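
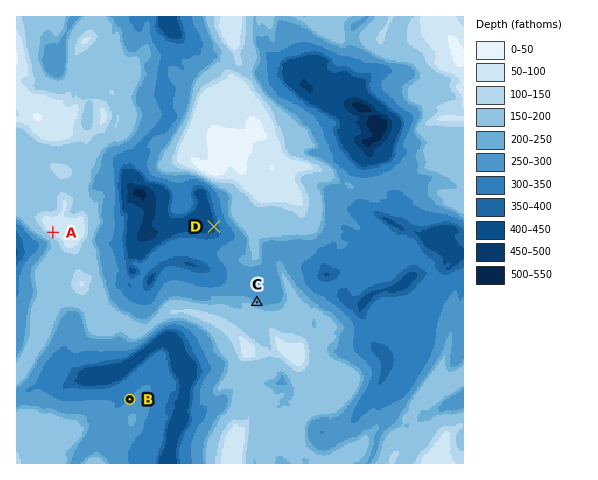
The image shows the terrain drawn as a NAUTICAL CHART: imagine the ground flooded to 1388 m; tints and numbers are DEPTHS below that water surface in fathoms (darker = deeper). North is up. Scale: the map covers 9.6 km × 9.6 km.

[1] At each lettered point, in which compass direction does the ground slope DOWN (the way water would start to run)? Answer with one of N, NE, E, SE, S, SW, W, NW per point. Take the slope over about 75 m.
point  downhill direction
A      SW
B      NW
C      NE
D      W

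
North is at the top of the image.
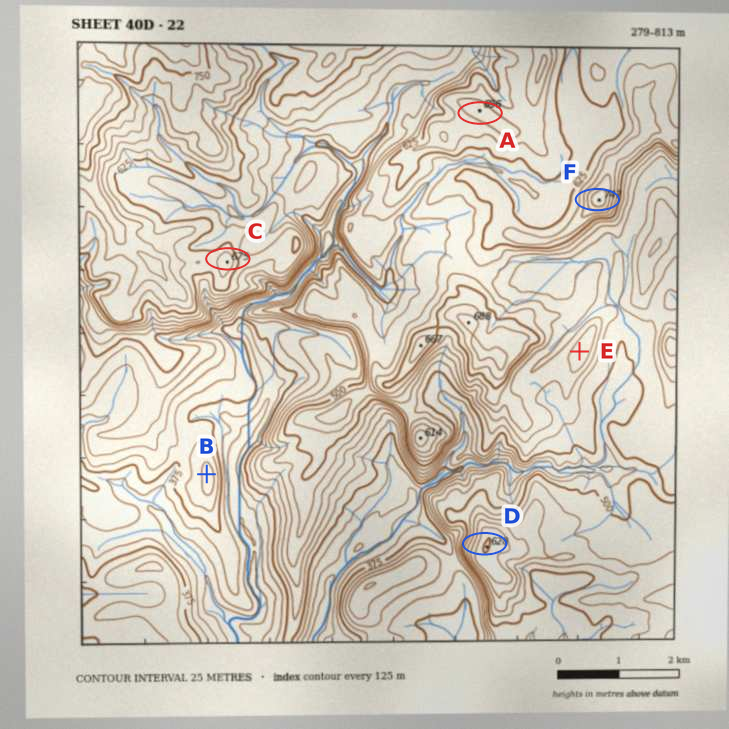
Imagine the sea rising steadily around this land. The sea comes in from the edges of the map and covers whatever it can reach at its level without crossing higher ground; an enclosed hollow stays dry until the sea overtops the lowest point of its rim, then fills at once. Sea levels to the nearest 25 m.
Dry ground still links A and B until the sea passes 400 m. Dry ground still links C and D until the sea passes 500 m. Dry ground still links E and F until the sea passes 550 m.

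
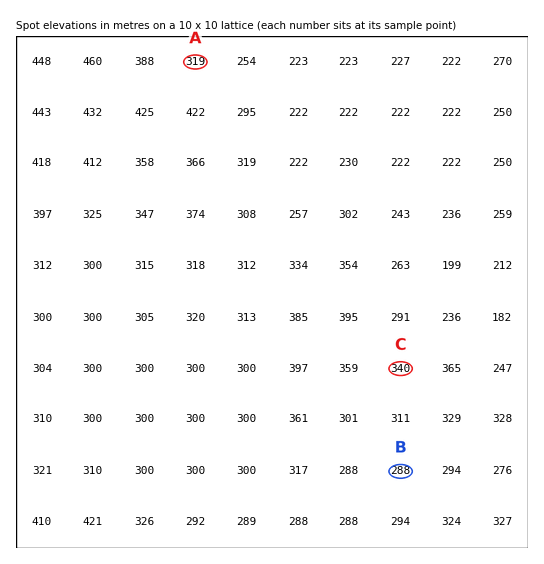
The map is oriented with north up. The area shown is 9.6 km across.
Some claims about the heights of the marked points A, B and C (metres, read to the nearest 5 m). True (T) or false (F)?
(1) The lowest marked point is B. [T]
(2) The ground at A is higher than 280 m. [T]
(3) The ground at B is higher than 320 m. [F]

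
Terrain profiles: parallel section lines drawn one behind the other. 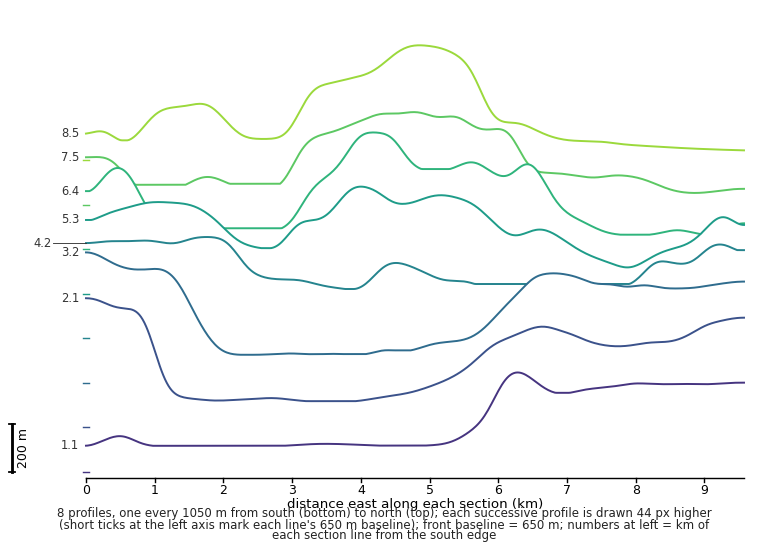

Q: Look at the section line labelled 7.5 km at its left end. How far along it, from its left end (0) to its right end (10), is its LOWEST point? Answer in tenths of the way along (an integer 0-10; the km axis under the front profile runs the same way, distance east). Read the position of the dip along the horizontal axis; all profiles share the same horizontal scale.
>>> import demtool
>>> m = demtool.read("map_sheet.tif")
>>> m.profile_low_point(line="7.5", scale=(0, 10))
9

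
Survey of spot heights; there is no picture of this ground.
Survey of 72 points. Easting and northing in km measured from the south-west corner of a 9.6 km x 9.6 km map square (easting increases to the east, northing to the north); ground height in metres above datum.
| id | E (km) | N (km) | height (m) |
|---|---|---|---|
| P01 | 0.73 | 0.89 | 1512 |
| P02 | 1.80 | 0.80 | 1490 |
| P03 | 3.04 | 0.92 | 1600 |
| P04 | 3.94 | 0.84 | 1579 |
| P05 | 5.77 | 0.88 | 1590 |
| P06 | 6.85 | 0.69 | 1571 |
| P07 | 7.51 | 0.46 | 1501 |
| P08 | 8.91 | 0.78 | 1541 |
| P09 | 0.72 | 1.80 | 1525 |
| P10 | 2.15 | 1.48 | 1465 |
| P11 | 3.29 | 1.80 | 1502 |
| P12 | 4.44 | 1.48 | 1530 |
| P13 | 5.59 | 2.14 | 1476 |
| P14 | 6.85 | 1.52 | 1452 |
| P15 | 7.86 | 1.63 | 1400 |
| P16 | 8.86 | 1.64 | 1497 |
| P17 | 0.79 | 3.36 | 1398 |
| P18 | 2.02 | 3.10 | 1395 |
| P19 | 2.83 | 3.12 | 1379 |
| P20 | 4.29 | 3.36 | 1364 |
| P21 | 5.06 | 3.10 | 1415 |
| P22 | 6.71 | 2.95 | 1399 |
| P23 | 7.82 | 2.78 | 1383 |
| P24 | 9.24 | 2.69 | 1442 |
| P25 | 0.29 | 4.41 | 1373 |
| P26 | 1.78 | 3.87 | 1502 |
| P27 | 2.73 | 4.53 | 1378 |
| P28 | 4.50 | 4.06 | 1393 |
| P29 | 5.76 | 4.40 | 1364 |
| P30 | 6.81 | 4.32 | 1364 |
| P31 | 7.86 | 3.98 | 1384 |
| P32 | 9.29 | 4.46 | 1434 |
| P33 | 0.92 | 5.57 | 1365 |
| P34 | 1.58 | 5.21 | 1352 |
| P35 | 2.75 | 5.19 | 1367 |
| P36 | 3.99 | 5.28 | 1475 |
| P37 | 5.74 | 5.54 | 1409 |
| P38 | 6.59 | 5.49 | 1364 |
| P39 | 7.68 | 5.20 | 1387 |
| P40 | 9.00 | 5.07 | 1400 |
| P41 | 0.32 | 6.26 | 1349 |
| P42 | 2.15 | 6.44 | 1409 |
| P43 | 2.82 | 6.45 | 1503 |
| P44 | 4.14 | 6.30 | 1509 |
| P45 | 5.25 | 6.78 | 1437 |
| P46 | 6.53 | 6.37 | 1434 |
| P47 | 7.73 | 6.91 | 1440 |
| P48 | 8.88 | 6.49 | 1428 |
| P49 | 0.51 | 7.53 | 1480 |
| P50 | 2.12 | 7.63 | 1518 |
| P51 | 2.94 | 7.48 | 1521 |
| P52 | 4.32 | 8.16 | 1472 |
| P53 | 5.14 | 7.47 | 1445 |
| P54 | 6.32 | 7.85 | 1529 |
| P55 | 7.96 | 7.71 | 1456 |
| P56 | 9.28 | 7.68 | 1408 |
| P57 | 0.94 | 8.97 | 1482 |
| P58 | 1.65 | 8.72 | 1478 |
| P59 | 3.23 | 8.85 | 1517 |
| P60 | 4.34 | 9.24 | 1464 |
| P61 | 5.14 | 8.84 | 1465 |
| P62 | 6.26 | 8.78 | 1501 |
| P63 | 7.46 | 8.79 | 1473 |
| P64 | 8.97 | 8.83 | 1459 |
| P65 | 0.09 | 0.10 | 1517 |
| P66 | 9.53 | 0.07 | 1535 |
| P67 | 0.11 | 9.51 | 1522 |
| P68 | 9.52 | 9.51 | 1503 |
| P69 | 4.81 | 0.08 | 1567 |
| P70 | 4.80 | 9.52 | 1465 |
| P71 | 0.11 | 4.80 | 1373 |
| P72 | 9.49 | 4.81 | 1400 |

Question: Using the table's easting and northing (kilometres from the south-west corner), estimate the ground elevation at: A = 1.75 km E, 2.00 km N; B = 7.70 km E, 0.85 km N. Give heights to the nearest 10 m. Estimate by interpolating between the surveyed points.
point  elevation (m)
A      1450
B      1490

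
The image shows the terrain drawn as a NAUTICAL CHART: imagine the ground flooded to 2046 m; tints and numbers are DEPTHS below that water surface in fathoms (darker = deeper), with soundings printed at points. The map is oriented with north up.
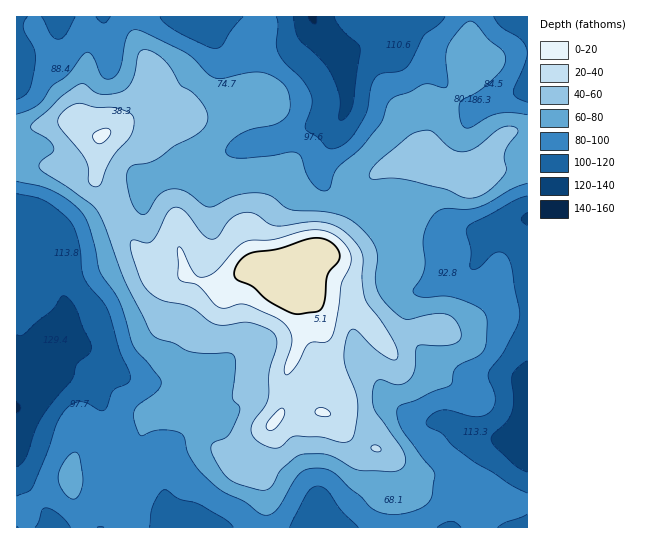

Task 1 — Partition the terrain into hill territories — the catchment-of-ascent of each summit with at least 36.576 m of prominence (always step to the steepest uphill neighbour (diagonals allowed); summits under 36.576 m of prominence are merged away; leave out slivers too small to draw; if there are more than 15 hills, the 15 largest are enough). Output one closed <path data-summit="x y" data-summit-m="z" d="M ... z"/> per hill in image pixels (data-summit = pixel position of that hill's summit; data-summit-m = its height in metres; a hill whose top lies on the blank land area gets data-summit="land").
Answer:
<path data-summit="land" d="M527 16l-331 1 13 16 6 12 0 5-8 15-23 20-5 9-11 32 12 27 9 11 6 2-28 7-14 8-11 14-19 5-52 27-8 8-2 18-2-8-10-10-20-15-13-5 1 313 511-1 0-308-14 2-27 11-33-1-7 2-12 0-26-10-27-3-17-7-34-21-7-9-4-12 3-14 9-16 4-14 11-21 0-23-6-31 6 0 26-9 12 1 24 8 14 8 39 43 15 5 16-8 35-11z"/><path data-summit="102 135" data-summit-m="2012" d="M195 16l-136 0-2 13-8 11-33 15 0 159 13 6 20 15 10 10 2 8 2-18 8-8 52-27 19-5 11-14 14-8 28-7-6-2-9-11-12-27 11-32 5-9 23-20 8-15 0-5-6-12z"/><path data-summit="470 174" data-summit-m="1970" d="M377 43l-11 1-15 7-11 2 5 18 2 35-27 60 1 11 6 10 18 14 25 15 12 4 27 3 26 10 12 0 7-2 33 1 15-7 25-6 1-129-15 3-20 7-12 7-8 1-11-5-39-43-14-8z"/>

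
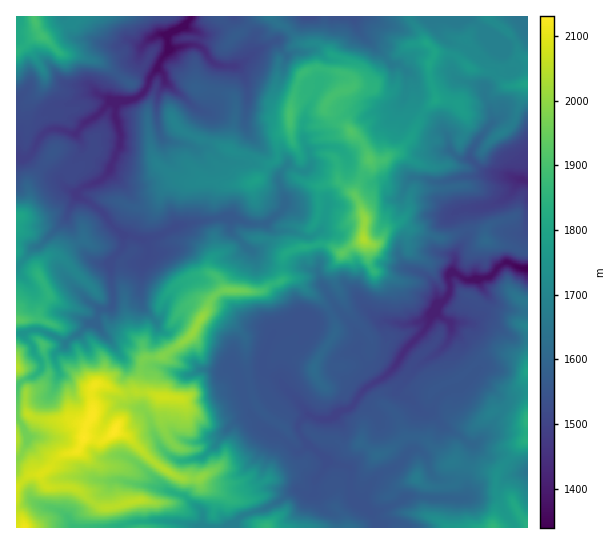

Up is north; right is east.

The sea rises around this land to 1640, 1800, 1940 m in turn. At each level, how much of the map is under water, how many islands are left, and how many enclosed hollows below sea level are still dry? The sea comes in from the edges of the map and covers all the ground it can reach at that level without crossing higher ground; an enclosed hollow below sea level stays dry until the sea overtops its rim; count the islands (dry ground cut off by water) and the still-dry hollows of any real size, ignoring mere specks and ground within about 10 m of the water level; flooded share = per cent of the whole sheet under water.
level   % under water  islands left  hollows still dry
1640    49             1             0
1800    77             1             0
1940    90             1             0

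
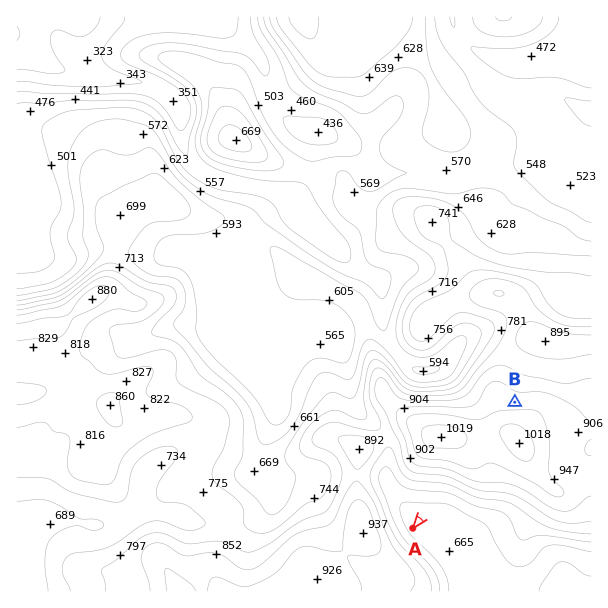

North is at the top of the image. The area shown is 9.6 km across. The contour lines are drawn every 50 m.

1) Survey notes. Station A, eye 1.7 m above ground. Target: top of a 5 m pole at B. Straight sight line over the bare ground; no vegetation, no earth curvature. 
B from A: hidden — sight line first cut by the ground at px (443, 491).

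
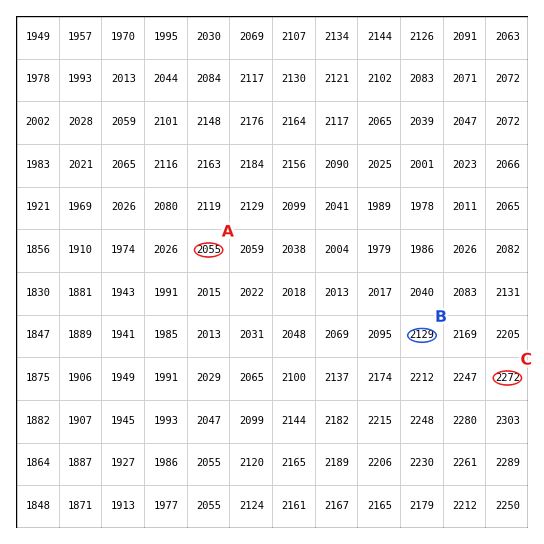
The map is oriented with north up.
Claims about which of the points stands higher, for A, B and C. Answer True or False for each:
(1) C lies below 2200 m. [False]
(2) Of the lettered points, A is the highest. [False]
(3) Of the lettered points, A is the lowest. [True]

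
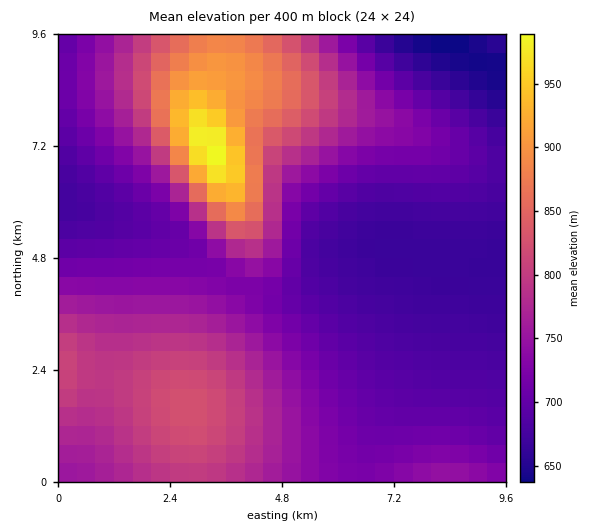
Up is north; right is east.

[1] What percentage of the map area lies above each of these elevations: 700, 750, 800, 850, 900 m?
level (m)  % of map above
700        68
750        40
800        20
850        9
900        4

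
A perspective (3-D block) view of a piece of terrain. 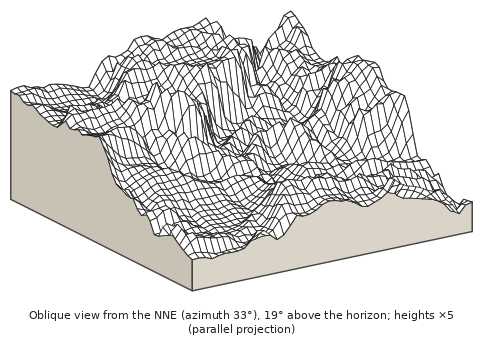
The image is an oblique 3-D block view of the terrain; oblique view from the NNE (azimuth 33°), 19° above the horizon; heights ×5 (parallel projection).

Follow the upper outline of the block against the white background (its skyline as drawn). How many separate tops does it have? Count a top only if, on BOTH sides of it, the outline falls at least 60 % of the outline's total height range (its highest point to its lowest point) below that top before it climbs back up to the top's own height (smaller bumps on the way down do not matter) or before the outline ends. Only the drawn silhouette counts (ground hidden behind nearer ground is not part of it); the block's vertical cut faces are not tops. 0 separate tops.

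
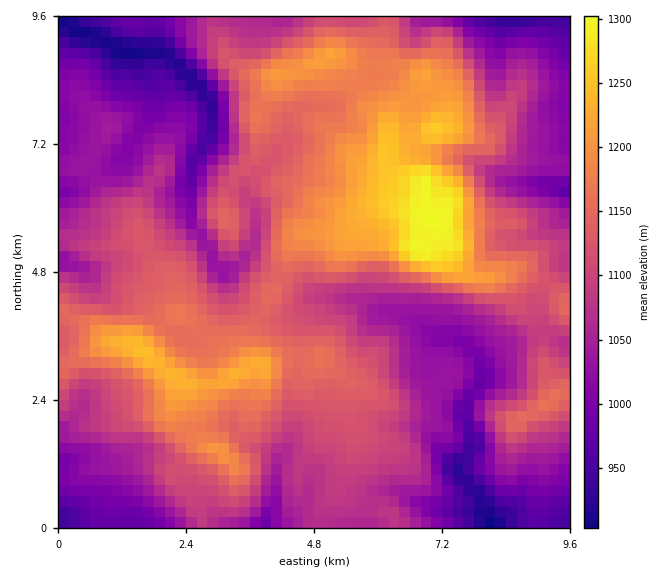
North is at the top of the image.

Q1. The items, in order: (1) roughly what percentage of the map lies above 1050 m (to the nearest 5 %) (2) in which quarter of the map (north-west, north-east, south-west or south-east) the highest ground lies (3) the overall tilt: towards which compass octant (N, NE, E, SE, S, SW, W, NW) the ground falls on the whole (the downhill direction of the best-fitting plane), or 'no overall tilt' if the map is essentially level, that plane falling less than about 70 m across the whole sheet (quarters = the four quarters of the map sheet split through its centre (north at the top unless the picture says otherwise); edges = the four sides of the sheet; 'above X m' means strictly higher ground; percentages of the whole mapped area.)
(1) About 70 % of the map lies above 1050 m.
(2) The highest point lies in the north-east quarter of the map.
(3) No overall tilt - high and low ground are spread across the sheet.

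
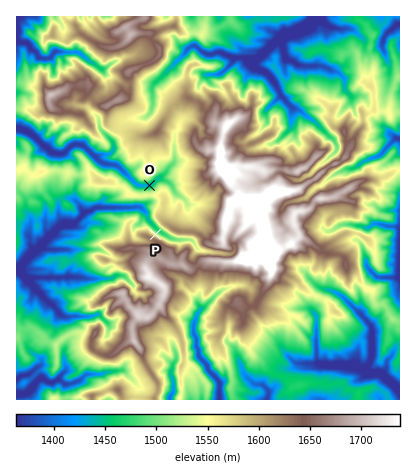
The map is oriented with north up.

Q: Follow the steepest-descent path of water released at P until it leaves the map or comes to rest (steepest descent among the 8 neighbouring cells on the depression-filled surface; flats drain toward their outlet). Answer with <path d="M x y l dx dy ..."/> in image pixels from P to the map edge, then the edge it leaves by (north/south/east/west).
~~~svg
<path d="M156 234l2-4-10-10 0-6-6-6-4-2-4 2-38 0-6 4-4 0-10 10-12 2-2 2-2 0-44 44"/>
exit: west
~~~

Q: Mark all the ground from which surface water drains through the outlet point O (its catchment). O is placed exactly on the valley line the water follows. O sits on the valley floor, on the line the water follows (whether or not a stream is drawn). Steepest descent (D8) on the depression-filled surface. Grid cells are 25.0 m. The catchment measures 5.513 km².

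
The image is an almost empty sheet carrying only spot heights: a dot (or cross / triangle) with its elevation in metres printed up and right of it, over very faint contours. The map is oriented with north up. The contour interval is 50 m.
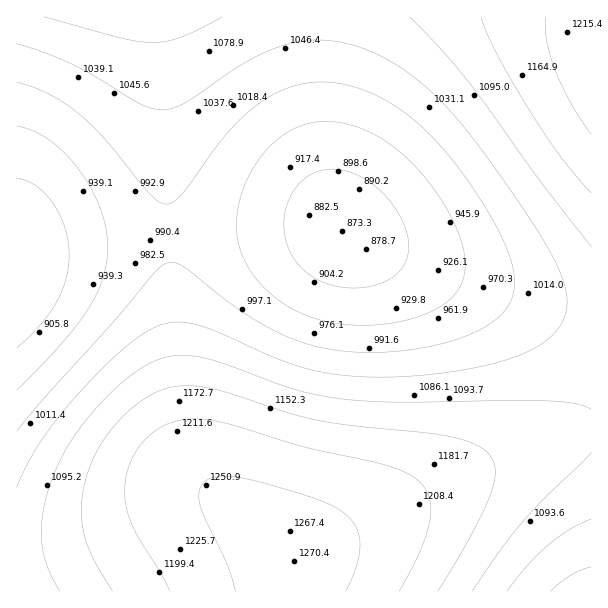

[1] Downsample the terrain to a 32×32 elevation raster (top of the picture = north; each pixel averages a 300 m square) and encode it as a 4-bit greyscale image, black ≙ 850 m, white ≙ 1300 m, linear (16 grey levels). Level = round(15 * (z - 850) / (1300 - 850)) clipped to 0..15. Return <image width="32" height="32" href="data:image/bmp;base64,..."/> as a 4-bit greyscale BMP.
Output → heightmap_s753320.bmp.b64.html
<image width="32" height="32" href="data:image/bmp;base64,Qk12AgAAAAAAAHYAAAAoAAAAIAAAACAAAAABAAQAAAAAAAACAAATCwAAEwsAABAAAAAAAAAAAAAAABEREQAiIiIAMzMzAERERABVVVUAZmZmAHd3dwCIiIgAmZmZAKqqqgC7u7sAzMzMAN3d3QDu7u4A////AHiZqrvM3d7u7t3MupiHZVV4mau8zN3u7u7d3Luph3ZViJqrvM3d7u7u7dzLqph3Zoiaq8zd3u7u7t3cy7qZh3Z4mrvM3d7u7u3d3Mu6qYh3eJq7zN3d7t3d3czLuqmYiHiaq8zd3d3d3czMu7qqmYhniavM3d3dzMzMu7u6qpmYZ4mqvMzMzMu7u7qqqqmZmVZ4mrvMzLu6qqqpmZmZmZhFZ4mqu7uqqZmYiIiIiIiINFZ4maqqmYiHd3d3eIiIiDNFZ4mZmYh3ZmZmZmd3d4gjRFZ4iId3ZlVVVVVWZnd3EjRVZ3d2ZVREREREVVZmdxEjRVZmZlVDMzMzNERVZncRIzRVZlVEMyIiIjM0RWZ3ARI0VVVUQzIhESIjNEVmdwESNEVVVDMiERESIzRFZngBEjRFVUQzIREREiM0VWeIESI0RVVEMyERERIjNFZ3iREjNFVVRDMhERESI0VWeJkSI0RVVVQzIhESIjRFZ4iaIjNFVVVUQzIiIiM0VneJqjM0RVZmVUQzIiMzRWZ4mqszRFVmZmVUQzMzRFVniZq7REVWZ3ZmVUREREVWeImrvEVWZnd3ZmVVRFVWZ3iaq8xWZnd3d3dmZVVWZneJmrvMZnd4iIh3dmZmZnd4maq8zHd4iIiIiHd3d3d4iJmrvM2IiJmZmYiId3d3iImaq7zM"/>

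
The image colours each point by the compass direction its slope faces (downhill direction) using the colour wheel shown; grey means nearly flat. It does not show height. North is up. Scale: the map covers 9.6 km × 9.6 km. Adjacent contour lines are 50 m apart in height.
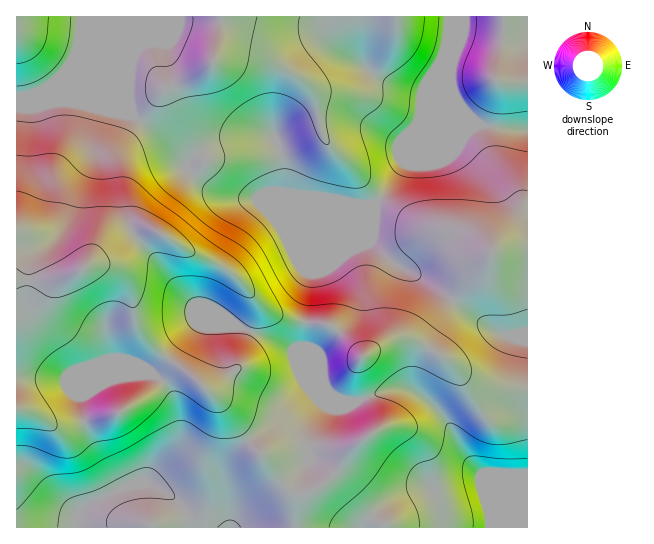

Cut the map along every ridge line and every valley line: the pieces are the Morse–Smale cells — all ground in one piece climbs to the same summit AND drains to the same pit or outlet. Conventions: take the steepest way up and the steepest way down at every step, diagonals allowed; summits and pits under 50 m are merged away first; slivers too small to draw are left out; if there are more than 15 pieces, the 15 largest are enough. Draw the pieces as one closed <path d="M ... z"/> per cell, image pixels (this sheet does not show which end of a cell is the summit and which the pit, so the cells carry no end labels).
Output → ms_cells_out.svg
<path d="M221 16l-86 1 0 34-6 28 0 22 4 15-19-3-39-10-21 0-12 4-26 0 0 420 511 1 0-139-37-1-16-4-5-3-23-22-37-20-8-2-15 4-24 16-9-11-20-19-14-4-29-3-23-9-38-40-44-22-30-20 2-10 14-20 17-22 16-16-28-46-8-18-1-10 28-11 18-14 7-32z"/><path d="M455 16l-233 0-9 46-18 14-28 11 1 10 8 18 28 46-16 16-17 22-14 20-2 10 30 20 44 22 38 40 23 9 29 3 14 4 20 19 9 11 24-16 15-4 8 2 37 20 23 22 5 3 16 4 37 1 1-258-47-6-21-20-7-12-2-11 5-33z"/><path d="M134 16l-117 0-1 90 26 1 12-4 21 0 39 10 19 3-4-15 0-22 6-28z"/><path d="M527 16l-71 1 0 32-5 24 1 16 12 21 17 15 47 5z"/>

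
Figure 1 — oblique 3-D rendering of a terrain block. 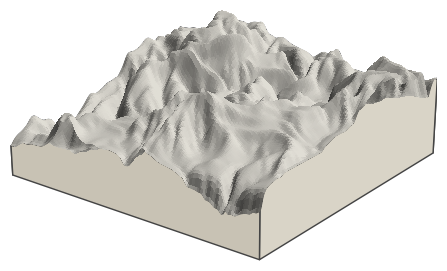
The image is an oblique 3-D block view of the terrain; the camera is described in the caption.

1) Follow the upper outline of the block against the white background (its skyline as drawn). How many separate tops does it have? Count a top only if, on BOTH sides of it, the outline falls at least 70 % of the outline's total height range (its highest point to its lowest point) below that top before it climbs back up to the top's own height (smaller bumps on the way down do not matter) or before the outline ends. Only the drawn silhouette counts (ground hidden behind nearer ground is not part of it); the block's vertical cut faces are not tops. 0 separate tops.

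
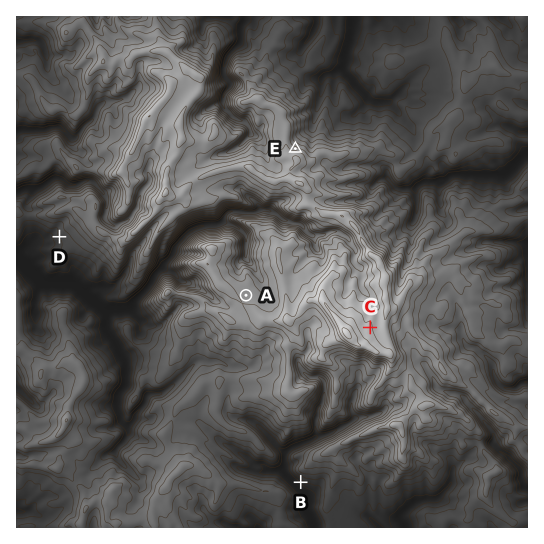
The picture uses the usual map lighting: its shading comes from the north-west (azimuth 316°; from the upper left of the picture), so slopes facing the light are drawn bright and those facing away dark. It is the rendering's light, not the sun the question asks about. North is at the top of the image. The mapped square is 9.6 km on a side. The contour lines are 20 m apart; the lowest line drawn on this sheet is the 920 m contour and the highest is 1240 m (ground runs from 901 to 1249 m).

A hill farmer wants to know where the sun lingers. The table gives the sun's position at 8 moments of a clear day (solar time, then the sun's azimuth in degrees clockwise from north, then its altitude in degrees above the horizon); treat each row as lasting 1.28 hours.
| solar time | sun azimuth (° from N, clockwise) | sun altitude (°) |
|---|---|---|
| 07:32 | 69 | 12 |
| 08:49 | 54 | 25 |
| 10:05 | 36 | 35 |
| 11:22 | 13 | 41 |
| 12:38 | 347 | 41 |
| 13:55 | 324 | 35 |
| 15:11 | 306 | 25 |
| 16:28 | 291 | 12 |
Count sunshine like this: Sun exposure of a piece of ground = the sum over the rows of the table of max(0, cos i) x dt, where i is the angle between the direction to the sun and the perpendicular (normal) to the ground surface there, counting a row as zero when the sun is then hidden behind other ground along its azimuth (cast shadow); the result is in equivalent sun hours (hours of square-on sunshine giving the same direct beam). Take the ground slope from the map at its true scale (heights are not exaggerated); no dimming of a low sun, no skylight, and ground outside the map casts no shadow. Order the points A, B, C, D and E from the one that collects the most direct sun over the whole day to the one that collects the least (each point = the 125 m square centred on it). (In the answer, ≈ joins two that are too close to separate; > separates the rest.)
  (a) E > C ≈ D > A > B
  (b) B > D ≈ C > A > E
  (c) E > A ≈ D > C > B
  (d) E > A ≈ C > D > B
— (d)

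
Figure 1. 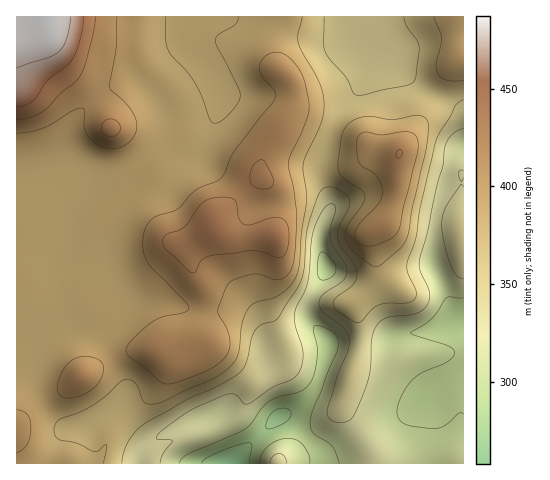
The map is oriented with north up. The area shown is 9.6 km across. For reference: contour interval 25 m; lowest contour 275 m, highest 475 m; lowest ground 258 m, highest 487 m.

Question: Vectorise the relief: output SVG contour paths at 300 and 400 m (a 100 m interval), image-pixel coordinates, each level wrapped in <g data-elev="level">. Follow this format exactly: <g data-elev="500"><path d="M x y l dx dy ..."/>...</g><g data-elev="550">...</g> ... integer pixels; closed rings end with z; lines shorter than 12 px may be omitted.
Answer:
<g data-elev="300"><path d="M179 463l3-4 6-5 57-25 7-6 11-16 8-7 8-3 20-5 8-6 6-9 4-15 0-14-4-19 1-3 2-1 10 3 8 5 3 5 2 6-3 9-24 58-2 15 4 8 18 12 7 17"/><path d="M309 463l0-8-6-10-6-5-9-2-10 2-9 6-7 8-2 9"/><path d="M463 414l-4-1-14 13-6 2-7 1-27-5-6-5-2-7 5-16 10-16 11-8 24-10 8-8-2-5-5-3-34-11-4-2 22-15 15-21 16 1"/><path d="M320 279l-2-5 0-11 1-8 3-3 4 1 6 6 4 11-2 4-4 4-5 2z"/></g><g data-elev="400"><path d="M17 453l5-3 5-5 3-8 1-10-1-8-3-5-3-2-7-2"/><path d="M68 398l15-3 14-10 4-7 2-7 0-6-3-4-8-4-10 0-8 2-7 6-7 11-3 13 3 6z"/><path d="M162 383l5 1 7-1 29-11 14-7 9-9 4-8-1-11-2-9-8-13-1-4 7-22 4-6 8-5 18-4 7 1 12 4 6 0 7-4 5-7 3-17 2-36-3-26-5-20 0-7 2-8 15-34 3-15-4-22-4-10-9-13-9-7-6-1-7 2-6 3-3 5-1 6 1 6 13 16 2 4-1 4-40 53-12 25-6 5-22 9-19 20-23 8-5 5-3 6-2 17 4 16 6 7 33 33 3 5-1 3-3 2-21 4-11 5-19 16-8 11 0 5 3 3z"/><path d="M363 245l9 1 13-5 8-4 6-7 19-80-1-11-5-6-9-1-22 3-16-3-4 2-4 4-1 9 3 15 3 4 14 9 4 7 2 8 0 7-3 6-18 19-5 8-1 5 1 4z"/><path d="M17 133l14-1 12-4 28-17 11-3 3 3-1 13 1 7 4 7 7 6 9 4 10 1 9-3 7-6 5-10-1-13-8-12-15-14-3-4 7-40 1-30"/></g>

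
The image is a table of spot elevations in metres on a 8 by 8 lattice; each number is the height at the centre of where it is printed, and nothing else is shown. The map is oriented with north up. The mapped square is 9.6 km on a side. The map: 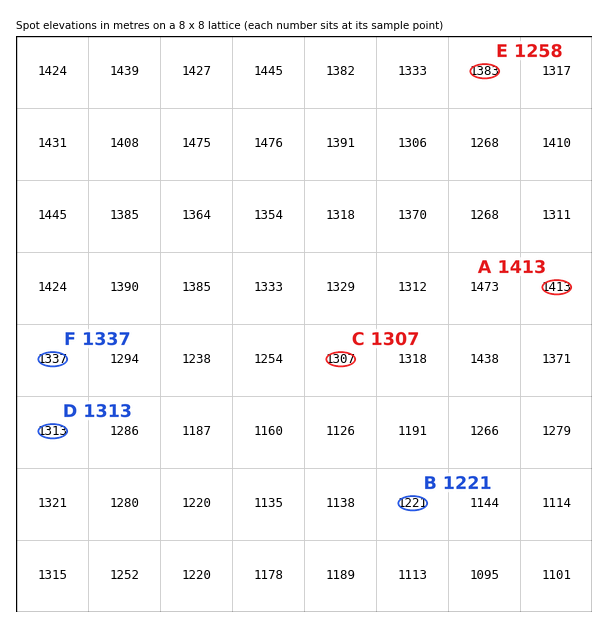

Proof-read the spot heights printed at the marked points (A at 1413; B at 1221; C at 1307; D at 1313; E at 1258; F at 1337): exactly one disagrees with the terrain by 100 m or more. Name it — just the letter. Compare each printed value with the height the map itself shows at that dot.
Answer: E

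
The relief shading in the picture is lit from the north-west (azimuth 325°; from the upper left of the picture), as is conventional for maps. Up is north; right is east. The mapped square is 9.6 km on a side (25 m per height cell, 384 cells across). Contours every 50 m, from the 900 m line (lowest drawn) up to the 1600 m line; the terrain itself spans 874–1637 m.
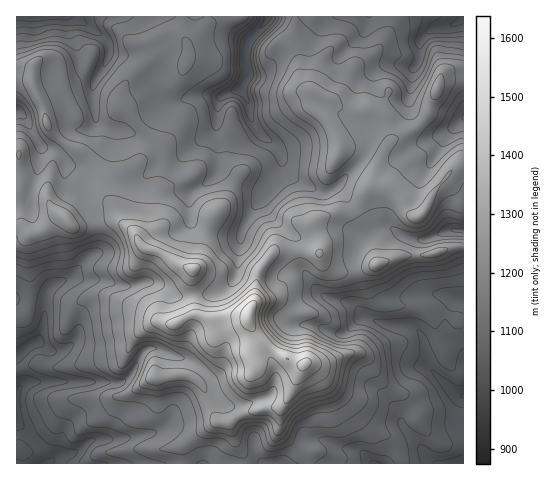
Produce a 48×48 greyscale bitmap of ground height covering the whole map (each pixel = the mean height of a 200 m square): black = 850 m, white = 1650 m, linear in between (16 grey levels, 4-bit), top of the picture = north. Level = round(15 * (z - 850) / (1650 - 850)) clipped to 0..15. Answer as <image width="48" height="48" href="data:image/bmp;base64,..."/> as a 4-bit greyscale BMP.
<image width="48" height="48" href="data:image/bmp;base64,Qk32BAAAAAAAAHYAAAAoAAAAMAAAADAAAAABAAQAAAAAAIAEAAATCwAAEwsAABAAAAAAAAAAAAAAABEREQAiIiIAMzMzAERERABVVVUAZmZmAHd3dwCIiIgAmZmZAKqqqgC7u7sAzMzMAN3d3QDu7u4A////ACIREiNERVVmZmZmZmZlVmZlVUMzRDMiISIiEiNEVWZnd3Zmd3ZnZmZlVURERDMzMiIiIzMzRFZmZ3d3iHZ4h2ZlVVVVRDMzMxEjM0REVVVmZniJmXd5mGZmZmVVRERDMhIzNEVVVmZmZniaqpmaqXd3dmZVRERDMhIzREVWZmZnZ3iZmqu7upiHd3ZlRERDMhI0RVVWZmd3d3iZmaq7zKmZh3dlVURDIhI0RFVWZ3iId4mZmru7zcu6mHdlVVRDIREiMzRFVnmZmZmZq83LzdzLqHdmVUQyIiIjNERVZmiqqqmZrN3cze3cuXd2VDMiIyM0RFVmeHeZmZmqvN7d3u7cuYd2RDIjMxIzNFVmeIeIiJq7vO7d7u7cuph2RDMjMyIiNEVmeIiImavMze7t3My6mZh1RDMzMzIjREVniJmau7vMze7suqqYd3dlRDM0M0MzRVVniJq7zLzN3e7amZiHdlVEMzNEREQzRVVniJq8zMzd3u7KmZiIdkREREREREQzRVZniJq7u8zMze7KmZmHZVRVVUREREQzRWZniJqqqruqvN7bqZh2ZVVVVUREM0RDRVZneImaqruqqr3KqZh3d2ZmVUREM0VEREVmd4iJq8u6qau6mZiIiId3ZVVERFVUREVmeJmavMy6qZu6mZiZmImYdmZVVWZlVVVmeKqrzMy6mJq6qZmqmImqmHd3Znd3ZmVWeKu7u6qpiImrqqqqmIiZmYiYh4iId3Zmebu7qqmZh3iaqqqqmIiIiHd4iJmZmZh3ibuqmZmZh3eZmZqpmIiIh3dmZZmZmqmImqqqmYmZh2eImaqpmIiIiJl2VYiZqpiImZmZmYiZmGZ3iZqpmYiIiaqXd4iZqYiImZmZmIiZmGZmeJmZmZmImZqYiIiZmIiIiIiIh3eIiGVWZ4h4iJmZmZmpiIiJiIiIiIiIh3d3d2ZVZmZ3eJmZmZmZmIiIiIiIiIiId3dmd3ZVVWd4iImZmYiJmYh4h4iIiIh3d3d2Z3ZVVWeJiImZmIiJmYh3d4iIeIh3d3dmZmZVVWeJmIiZiIh4mYdneIh3d3d3dmZmZlVURWZ5mYiJiIh3iIdniHd3d3d3dmZVVVVEVWZ5mYiIiId2Z3Z4h3ZmZnd3dmZVVVQ1VmeJmIiIiIh2ZlV5d3ZmZ3dmZmZUVUNFZniJmIiIiIh3ZUaId3Zmd3ZmZmZUVTNWZ4iZiIiIh3iHZVeId3ZWd3ZmZmVTRCNWeImZiIiId3iIdmiHd2VWd3ZmZlVDIiNWeImZiIh3dmeIdniHd2VWZ2ZmZmVUMhNWeImIh3d3dlaJh3iHd2VFZmZmZmZlUxJFaIiHd3dmZUV4h3iHdlVUVmZmZ3ZmUxJVZ3d3d3ZlVERoh2eHdlVURWZmZ3ZmUxNWZnd3ZnZlVURWZlVmZVVURWZmZ3ZmUxNWZmZnZmZmVDNVVUNERERDRmZmZnZmUxFFZmZmZlVVVDIzMyIjMzM0VVVmZmZmVDEkVmZVVVRVVDIhEhERERI0RVVVZmZmVVMSRmVVVUREREMiEQ=="/>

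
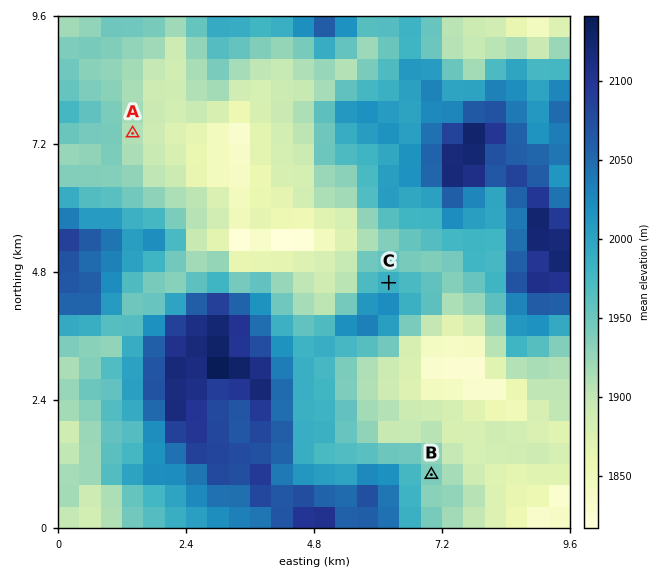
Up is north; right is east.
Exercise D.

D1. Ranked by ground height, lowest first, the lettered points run A B C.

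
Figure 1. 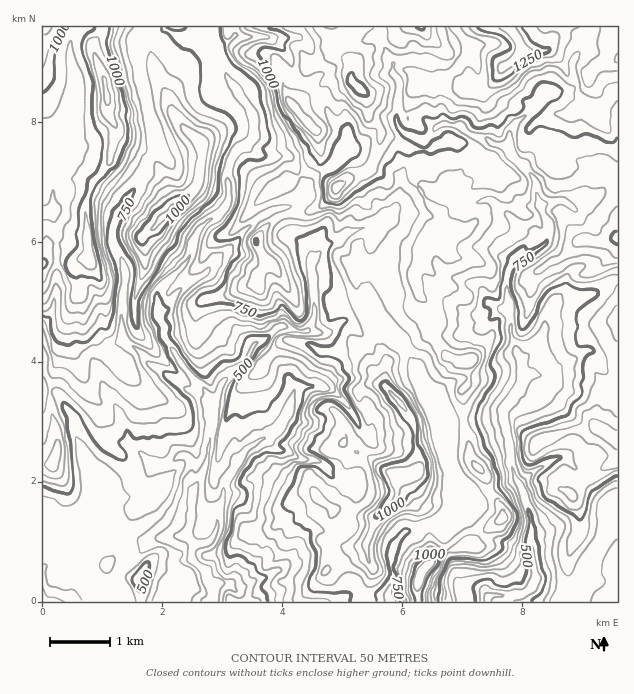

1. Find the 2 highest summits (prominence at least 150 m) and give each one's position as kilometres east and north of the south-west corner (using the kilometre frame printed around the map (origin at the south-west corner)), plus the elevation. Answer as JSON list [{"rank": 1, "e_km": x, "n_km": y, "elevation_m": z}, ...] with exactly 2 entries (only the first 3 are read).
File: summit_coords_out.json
[{"rank": 1, "e_km": 7.99, "n_km": 9.16, "elevation_m": 1333}, {"rank": 2, "e_km": 5.24, "n_km": 8.59, "elevation_m": 1279}]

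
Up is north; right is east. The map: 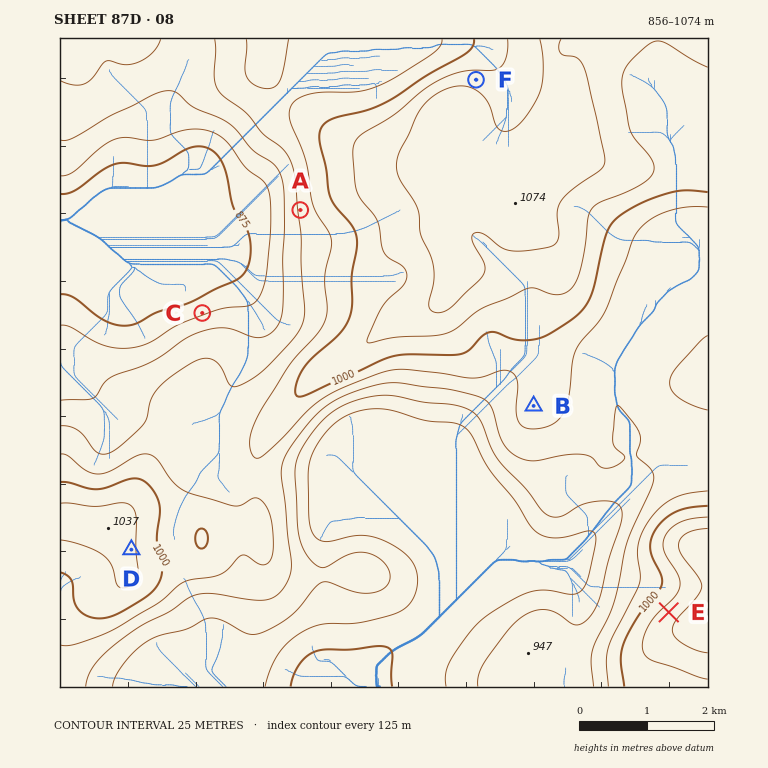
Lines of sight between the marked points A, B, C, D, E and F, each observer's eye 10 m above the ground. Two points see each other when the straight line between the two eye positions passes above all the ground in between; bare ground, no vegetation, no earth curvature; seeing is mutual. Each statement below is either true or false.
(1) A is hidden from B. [true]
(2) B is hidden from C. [true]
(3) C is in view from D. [false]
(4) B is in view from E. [true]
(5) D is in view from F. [false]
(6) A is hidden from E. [true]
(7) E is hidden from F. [true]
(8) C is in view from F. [false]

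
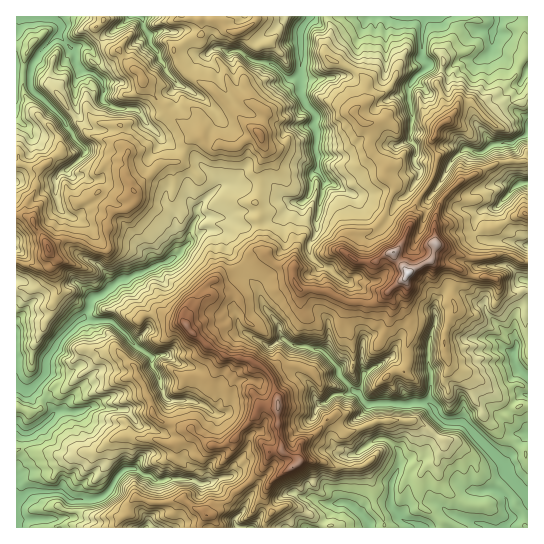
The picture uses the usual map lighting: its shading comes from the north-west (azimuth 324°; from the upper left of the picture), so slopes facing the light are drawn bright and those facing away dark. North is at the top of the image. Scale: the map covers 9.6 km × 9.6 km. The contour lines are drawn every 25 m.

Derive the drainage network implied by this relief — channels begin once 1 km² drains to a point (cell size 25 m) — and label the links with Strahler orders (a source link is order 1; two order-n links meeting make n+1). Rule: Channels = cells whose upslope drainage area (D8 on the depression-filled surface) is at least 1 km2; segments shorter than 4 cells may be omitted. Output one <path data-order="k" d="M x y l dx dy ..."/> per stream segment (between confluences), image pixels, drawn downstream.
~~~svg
<path data-order="1" d="M507 507l2 4 4 4 0 2-2 1 0 3-5 5-1 0 0 1"/><path data-order="1" d="M341 503l6 0 3 3 4 1 15 15 1 5"/><path data-order="1" d="M223 478l-6 1-4 3-4 0-2 1-9 0-5-4-28 0-2 2-8 0-5-6-5 0-10-6-9 0-9 8-3 6-8 11-11 5-22 0-7-4-4-4-33 0-8 7-4 7 0 22"/><path data-order="1" d="M382 439l4 0 3 2 10 10 0 16-5 10-1 6-2 0 0 24 12 14 14 2 2 4"/><path data-order="1" d="M215 414l-9-8-5-3-4 0-4-2-24 0-6-6 0-4-2-4 0-6-3-4-1-6-6-6 0-8-2-3-8-5-4-2-7-6-3-6-14-13-3-1-20 0-7-3"/><path data-order="1" d="M91 407l-2 0-6 3-4 0-1 1-20 0-19 16-4 2-5 4-8 0-5-6"/><path data-order="2" d="M430 405l5 5 0 3 8 8 3 1 17 0 38 39 2 4 0 2 4 4 3 7 17 19"/><path data-order="1" d="M322 403l4-1 9-8 14 0 4-3 2 0"/><path data-order="2" d="M359 395l8 10 4 0 2-2 28 0 1 2 7 0 1-2 19 0 1 2"/><path data-order="2" d="M355 391l4 4"/><path data-order="1" d="M362 379l0 7-3 4 0 5"/><path data-order="1" d="M515 341l2 1 0 5-2 2 0 13 3 5 9 10"/><path data-order="2" d="M285 339l4 4 5 3 12 0 5 3 7 0 7 4 13 14 3 10 14 14"/><path data-order="1" d="M247 334l14 7 6 5 6 0 5-5 3-2 4 0"/><path data-order="1" d="M433 330l-3 11-1 1 0 25 2 6-1 32"/><path data-order="2" d="M83 318l-5 3-20 20-3 6-6 8-3 6 0 13-15 15-2 1-6 0-4-3-2 0"/><path data-order="1" d="M266 309l0 1 12 13 1 3 0 5 6 8"/><path data-order="1" d="M330 269l-11-4-9-10 0-4-1-1 0-5 6-8 0-3 2-1 0-14 1-1 1-15 3-6 0-7 1-1 2-8"/><path data-order="1" d="M59 207l-1-8-3-5 0-4 2-1 0-11 5-7 5-1 18-16 0-5-11-11-3-7-5-5-1-5-24-24-7-4-3-3 0-3-1-1 0-12 1-1 0-7 3-5 4-4 3-6 16-16 2 0"/><path data-order="1" d="M302 202l3-1 5-7 0-4 1-1 0-15 3-3 3 0 1-1"/><path data-order="1" d="M506 197l9-11 4-3 7 0 1-1"/><path data-order="1" d="M219 186l-18 17 0 2-4 4 1 8-4 5-3 9-2 4 0 8-12 14-6 1-2 4-8 1-7 4-3 0-8 6-8 1-5 4-7 0-1 1-3 0-16 15-5 3-4 0-3 2-1 3 0 5-5 7-2 4"/><path data-order="1" d="M334 185l-1-2-4 0-4-2"/><path data-order="1" d="M415 182l4-5 2-7-7-8 0-4 3-4 0-7-7-8 3-25-2-1 0-7-2-7 0-10 5-11 4-4 4-1 7-7 0-3-7-6 0-26 1-1 0-12"/><path data-order="2" d="M325 181l-7-11"/><path data-order="2" d="M318 170l0-16-3-4 0-4 2-1-2-31-9-9-5-11 0-23"/><path data-order="1" d="M450 165l3-6 12-10 4 0 6 4 7 0 11-8 2 0 2-2 12 0 9-4 8-4 1-2 0-7"/><path data-order="1" d="M147 123l-2-2-2-4-8-8-17 0-16-8 0-4 1-2 0-9-1-1 0-3-8-8-3-1-6 0-8-8-2-3 0-9-16-16 0-2"/><path data-order="1" d="M177 82l-11-11-1-6-6-7 0-4-9-11 0-6-3-6-4-4 0-8-2-2-10 0"/><path data-order="2" d="M301 71l0-41 2-3 0-2 7-7 0-1"/><path data-order="1" d="M490 51l1-1 0-15 3-2 0-6 3-4 0-6"/><path data-order="1" d="M219 49l3 0 5 4 3-2 11 0 6 7 6 3 17 2 5 3 12 12 3 1 5-2 4 0 0-4 2-2"/><path data-order="2" d="M59 35l0-2 3-6-7-8-2-1-6 0-1-1-19 0"/><path data-order="2" d="M423 18l3 0 1-1 7 0"/><path data-order="1" d="M387 17l34 0 2 1"/>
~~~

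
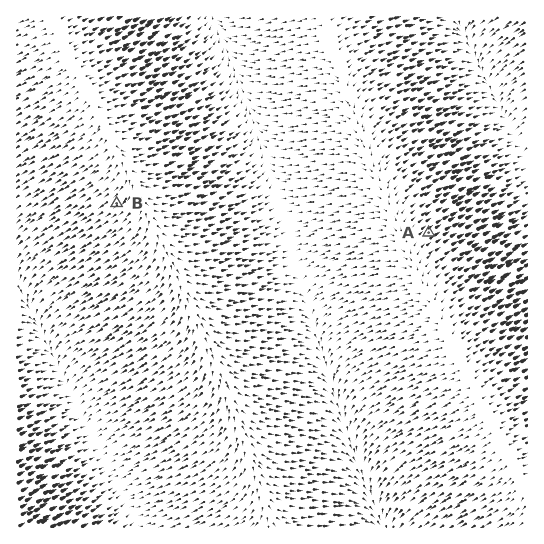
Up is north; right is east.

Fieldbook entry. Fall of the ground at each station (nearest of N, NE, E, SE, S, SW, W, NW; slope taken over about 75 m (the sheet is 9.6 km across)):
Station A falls NE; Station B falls SW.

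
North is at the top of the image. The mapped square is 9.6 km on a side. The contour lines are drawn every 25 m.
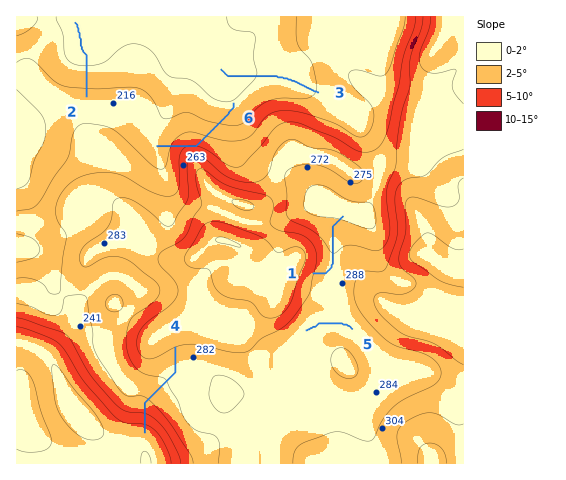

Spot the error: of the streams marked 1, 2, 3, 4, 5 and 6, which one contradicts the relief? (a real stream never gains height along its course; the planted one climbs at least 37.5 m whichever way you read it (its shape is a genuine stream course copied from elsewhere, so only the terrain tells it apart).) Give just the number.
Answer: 6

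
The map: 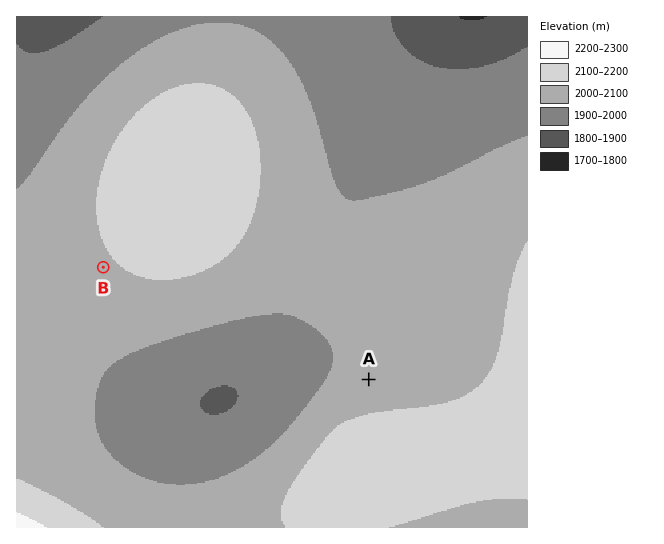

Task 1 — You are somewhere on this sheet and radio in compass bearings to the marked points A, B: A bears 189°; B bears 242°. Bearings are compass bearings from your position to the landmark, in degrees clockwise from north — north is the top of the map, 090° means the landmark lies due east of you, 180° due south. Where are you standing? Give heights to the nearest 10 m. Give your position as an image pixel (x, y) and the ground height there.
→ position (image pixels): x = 412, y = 103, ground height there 1950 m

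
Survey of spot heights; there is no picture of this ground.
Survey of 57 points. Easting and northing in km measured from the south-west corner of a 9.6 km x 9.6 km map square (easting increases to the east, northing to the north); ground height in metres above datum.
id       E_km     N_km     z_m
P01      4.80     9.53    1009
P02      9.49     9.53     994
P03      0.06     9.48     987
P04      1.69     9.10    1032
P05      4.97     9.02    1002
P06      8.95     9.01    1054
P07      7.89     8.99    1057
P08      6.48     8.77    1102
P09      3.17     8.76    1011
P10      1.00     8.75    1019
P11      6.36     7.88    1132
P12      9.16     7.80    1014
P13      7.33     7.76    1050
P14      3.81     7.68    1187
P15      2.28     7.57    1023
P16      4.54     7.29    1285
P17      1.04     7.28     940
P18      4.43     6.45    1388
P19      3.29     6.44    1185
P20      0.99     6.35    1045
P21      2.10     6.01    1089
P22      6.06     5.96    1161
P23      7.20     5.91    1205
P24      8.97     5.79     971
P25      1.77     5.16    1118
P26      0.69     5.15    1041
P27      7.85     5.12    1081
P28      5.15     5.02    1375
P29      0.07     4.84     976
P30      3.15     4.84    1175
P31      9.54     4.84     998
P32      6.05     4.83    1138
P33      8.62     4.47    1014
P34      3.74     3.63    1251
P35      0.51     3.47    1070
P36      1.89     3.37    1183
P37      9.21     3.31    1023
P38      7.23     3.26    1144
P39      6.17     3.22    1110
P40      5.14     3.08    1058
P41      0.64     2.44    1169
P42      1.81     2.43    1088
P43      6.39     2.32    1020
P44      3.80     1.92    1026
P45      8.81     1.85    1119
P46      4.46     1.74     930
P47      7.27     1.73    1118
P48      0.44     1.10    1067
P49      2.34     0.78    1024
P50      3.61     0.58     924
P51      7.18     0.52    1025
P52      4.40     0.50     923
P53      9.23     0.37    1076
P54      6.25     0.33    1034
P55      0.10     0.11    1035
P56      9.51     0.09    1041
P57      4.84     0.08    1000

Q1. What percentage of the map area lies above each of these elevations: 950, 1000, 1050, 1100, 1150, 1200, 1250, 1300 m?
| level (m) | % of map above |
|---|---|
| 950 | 96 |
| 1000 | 84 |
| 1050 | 57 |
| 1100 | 38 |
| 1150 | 21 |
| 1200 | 12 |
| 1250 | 7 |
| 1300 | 4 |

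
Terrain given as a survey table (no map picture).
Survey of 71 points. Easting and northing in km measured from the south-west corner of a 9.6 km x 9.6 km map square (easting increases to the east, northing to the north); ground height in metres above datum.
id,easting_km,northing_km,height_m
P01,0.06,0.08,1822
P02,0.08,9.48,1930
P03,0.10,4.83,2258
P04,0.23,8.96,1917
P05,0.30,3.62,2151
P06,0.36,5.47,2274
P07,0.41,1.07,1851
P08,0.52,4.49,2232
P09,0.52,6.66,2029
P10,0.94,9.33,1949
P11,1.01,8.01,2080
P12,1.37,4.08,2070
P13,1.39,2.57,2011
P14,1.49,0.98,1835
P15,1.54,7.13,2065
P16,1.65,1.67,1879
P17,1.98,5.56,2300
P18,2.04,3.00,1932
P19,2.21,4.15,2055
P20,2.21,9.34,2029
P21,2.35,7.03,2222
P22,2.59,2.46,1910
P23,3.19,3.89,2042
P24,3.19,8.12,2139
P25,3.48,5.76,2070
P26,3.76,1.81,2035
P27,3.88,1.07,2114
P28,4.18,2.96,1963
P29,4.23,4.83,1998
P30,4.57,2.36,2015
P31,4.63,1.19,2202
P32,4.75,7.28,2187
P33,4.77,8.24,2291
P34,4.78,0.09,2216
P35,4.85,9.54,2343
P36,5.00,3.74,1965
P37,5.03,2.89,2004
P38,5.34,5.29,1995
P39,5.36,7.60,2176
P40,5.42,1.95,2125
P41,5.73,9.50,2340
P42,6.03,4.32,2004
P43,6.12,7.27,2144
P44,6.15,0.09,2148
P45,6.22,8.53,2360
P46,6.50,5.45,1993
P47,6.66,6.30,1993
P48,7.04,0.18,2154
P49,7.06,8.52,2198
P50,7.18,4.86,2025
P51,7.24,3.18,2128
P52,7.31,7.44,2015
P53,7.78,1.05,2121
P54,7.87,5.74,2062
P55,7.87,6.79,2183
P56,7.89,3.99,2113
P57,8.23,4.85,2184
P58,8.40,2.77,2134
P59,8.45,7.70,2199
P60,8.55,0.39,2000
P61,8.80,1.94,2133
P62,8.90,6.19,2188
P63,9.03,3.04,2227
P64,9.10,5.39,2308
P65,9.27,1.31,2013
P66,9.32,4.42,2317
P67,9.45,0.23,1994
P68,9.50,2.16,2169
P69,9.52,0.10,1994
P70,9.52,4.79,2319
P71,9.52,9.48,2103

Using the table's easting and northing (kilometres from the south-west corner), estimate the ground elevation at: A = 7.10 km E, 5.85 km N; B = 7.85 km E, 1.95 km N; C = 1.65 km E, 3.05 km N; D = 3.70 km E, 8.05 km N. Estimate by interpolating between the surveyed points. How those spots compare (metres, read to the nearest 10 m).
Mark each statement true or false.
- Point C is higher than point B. false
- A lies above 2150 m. false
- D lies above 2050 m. true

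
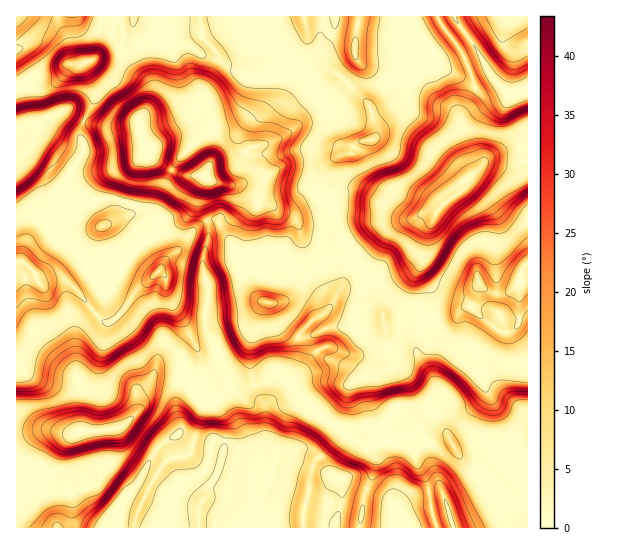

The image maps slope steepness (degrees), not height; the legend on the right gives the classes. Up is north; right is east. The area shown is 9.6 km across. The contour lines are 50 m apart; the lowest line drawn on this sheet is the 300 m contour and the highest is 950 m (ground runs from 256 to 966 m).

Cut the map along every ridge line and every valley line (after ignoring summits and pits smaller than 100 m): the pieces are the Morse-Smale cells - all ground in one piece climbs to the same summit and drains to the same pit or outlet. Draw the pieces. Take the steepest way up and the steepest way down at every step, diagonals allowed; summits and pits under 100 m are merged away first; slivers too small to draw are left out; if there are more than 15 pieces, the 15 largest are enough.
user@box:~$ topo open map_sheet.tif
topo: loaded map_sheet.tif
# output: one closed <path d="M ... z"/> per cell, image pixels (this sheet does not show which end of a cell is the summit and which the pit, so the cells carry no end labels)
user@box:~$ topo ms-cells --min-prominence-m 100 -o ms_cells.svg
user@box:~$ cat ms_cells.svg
<path d="M175 369l-18 2-6 8-14 12 0 19-10 13-14 7 0 27-10 14-3 8-6 6-20 7-12-4-11-14 3-19-7 15-10 11-6 17-5 5-10 3 0 21 86 1 3-4 16 1 0-24 14-12 21-39 9-9 13-6 31 9 6-4 14 1 28 16 14 6 4-1 2-9 5-4 31 2 12 19 8 6 5 1 3 6 0 19-5 17 1 9 166-1-2-13 6-12-2-3-24-27-14-7-6-6-14-26-9-6-7 0-18 12-7 0-8 4-40 0-40-28-37-40-35 13-9 1-8-4-12 16-15 4-9-10-8-21z"/><path d="M353 263l-2 0-7 19-12 23-9 10-9 4-15 16-3 24-12 18 34 38 40 28 40 0 8-4 7 0 18-12 7 0 9 6 12 22 8 9 6 1 6-1 23-19 26-10-1-152-4 0-3 4-1 36-9 9-8 0-5-3-27-22-8 2-8 10-9 4-11 0-7-4-13 0-17 5-11 0-3-5 0-26-6-12-7-8z"/><path d="M437 16l-44 1 7 36 0 14-7 12-5 19-6 6-11 5 5 17 0 9-5 5-13 3-7 10-10 2-8 4-10 10-4 16 0 13 17 12 0 8 7 26 8-1 26-19 33-4 16-8 11 0 8-9 18-13 4-12 8-7-15-49 1-9 14-24 0-4-15-36z"/><path d="M527 161l-9 3-16 0-8-3-9 2-6 6-12 9-4 12-18 13-8 9-11 0-16 8-28 5-23 22-7 15 18 11 7 8 6 12 0 26 3 5 11 0 17-5 13 0 7 4 11 0 9-4 8-10 9-3 8-21 14 8 12 0 6-2 9-9-1-3 2-9 7-7z"/><path d="M206 221l-19 17-7 11-16 13-4 8-11 11-13 9-12 20-10 10-8 3-13-11-14 11-3 8 0 40 4 12-1 49 35-3 13-6 10-13 0-19 22-22 16 0 8 3 10 23 9 10 15-4 11-14 1-2-2-4-3-16-19-36 3-44-5-15 0-12 6-25z"/><path d="M245 16l-45 1 3 21 16 19-15 29-3 12-6 11-10 8-22 8-20 12 6 17 6 6 16 9 30-32 18-12 16-5 12-9 5-12 1-18 3-6 0-14-6-12 9 4 5 5 4 12-5 12-2 23-14 17-8 15 4 12 6 6 32 0 18-6 34 0 8 6 4 0 6-2 7-10 17-5 1-12-5-19-30-31-10-5-9 0-12 4-5-2-28-29-6-3-17 3-9-1-5-6 0-6 5-10z"/><path d="M182 435l-13 4-13 11-21 39-14 12 0 24-16-1-2 4 233-1 0-8 5-17 0-19-3-6-5-1-8-6-12-19-31-2-5 4-2 9-4 1-14-6-28-16-14-1-6 4-20-5z"/><path d="M87 121l-4 2-3 7 4 20-13 21-7 23-8 11-9 6 0 11-19 19-8 20 15 12 4 11 18-5 9 1 17 17 9 13 3 1 8-9 20-35 17-22-1-10-7-10-7-5-8-1 16-6 4-7 3-12 1-32 8-11-9-16-3-11-32 3z"/><path d="M199 16l-96 0-3 9-3 28-4 7-9 3 0 4 12 26-3 10-9 18 21 6 32-3 5 15 5-6 42-18 12-17 3-12 15-29-16-19z"/><path d="M217 220l-8 0-2 2 2 11-6 25 0 12 5 15-3 44 19 36 4 18 5 5 6 1 18-4 20-10 8 1 4-5 8-16 2-20 15-16 9-4 9-10 12-23 7-20-14-2-18 7-11 7-9 16-8 7-12 6-13 0-8-4-14-16-11-37z"/><path d="M21 261l-5 2 0 170 9 0 24-4 14 4 12 0 5-6 0-44-4-12 0-40 3-8 14-12-10-14-17-17-9-1-18 5-4-11z"/><path d="M253 51l-2 0 5 10 0 14-3 6-1 18-5 12-12 9-16 5-18 12-24 24-5 9 15 6 18 0 17 8 24 3 11 10 4 6 30 13 6 6 3 9 5 6 13 4 3-10 15-12 0-9-17-12 2-25 4-8 15-11-7-5-34 0-18 6-32 0-6-6-4-12 8-15 14-17 2-23 5-12-4-12z"/><path d="M393 16l-34 0-3 23-2 2-23-6-8-11-14-3-6-5-57 0-6 21 7 7 16-3 8 0 6 3 28 29 5 2 12-4 9 0 6 2 34 35 3 0 14-10 5-19 7-12 0-14-5-22 0-13z"/><path d="M206 177l-6 20 1 14 6 10 10-1 2 2 14 24 11 37 14 16 3 0-1-20 3-16 7-12 11 4 10 8 9 16 1 8 10-16 21-9-8-8-6-13-8-1-9-6-4-12-6-6-30-13-4-6-11-10-24-3z"/><path d="M454 16l-17 1 23 32 15 36 0 4-15 28 1 12 14 42 12-10 15 3 16 0 9-3 1-74-17 6-8-2-14-17-12-24z"/>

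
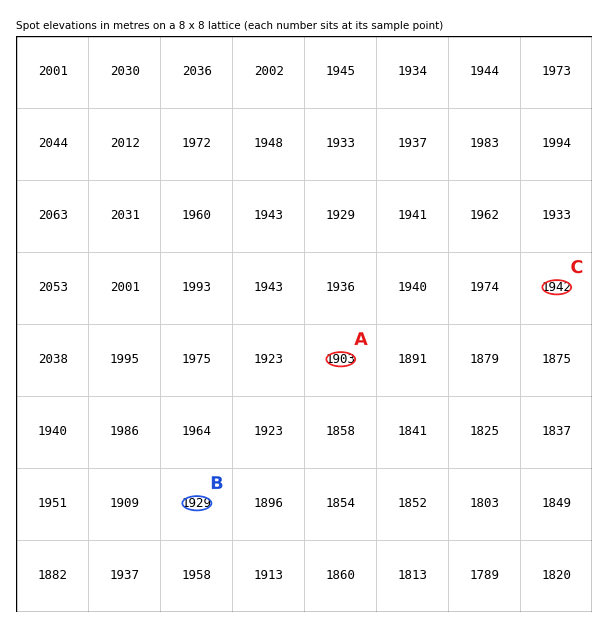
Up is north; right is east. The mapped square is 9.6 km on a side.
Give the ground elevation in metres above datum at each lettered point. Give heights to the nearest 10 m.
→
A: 1900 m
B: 1930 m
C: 1940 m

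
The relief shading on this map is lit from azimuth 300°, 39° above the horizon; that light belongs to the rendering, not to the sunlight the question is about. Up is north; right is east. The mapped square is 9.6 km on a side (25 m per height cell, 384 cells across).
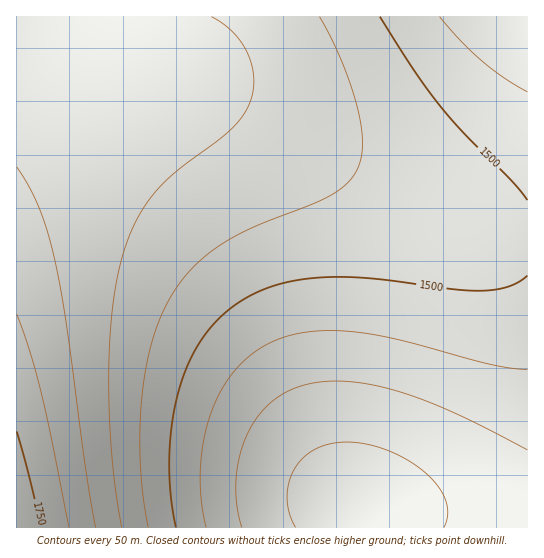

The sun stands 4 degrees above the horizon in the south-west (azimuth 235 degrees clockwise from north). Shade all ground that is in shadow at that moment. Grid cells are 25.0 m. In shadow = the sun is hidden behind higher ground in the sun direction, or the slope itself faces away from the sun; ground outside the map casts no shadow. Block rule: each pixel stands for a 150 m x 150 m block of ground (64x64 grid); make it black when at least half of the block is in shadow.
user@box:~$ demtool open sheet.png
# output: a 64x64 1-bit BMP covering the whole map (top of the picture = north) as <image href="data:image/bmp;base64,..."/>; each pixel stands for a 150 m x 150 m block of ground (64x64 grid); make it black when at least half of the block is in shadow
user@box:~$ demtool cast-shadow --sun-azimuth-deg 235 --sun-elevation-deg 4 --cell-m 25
<image width="64" height="64" href="data:image/bmp;base64,Qk0+AgAAAAAAAD4AAAAoAAAAQAAAAEAAAAABAAEAAAAAAAACAAATCwAAEwsAAAIAAAAAAAAA////AAAAAAD////gAAAAAP////AAAAAA////8AAAAAD////wAAAAAP////AAAAAA////+AAAAAD////4AAAAAP////gAAAAA////+AAAAAD////4AAAAAP////gAAAAA////+AAAAAD////4AAAAAP////gAAAAA////+AAAAAD////4AAAAAP////AAAAAAf///8AAAAAAf///gAAAAAAf//4AAAAAAAH/wAAAAAAAAAAAAAAAAAAAAAAAAAAAAAAAAAAAAAAAAAAAAAAAAAAAAAAAAAAAAAAAAAAAAAAAAAAAAAAAAAAAAAAAAAAAAAAAAAAAAAAAAAAAAAAAAAAAAAAAAAAAAAAAAAAAAAAAAAAAAAAAAAAAAAAAAAAAAAAAAAAAAAAAAAAAAAAAAAAAAAAAAAAAAAAAAAAAAAAAAAAAAAAAAAAAAAAAAAAAAAAAAAAAAAAAAAAAAAAAAAAAAAAAAAAAAAAAAAAAAAAAAAAAAAAAAAAAAAAAAAAAAAAAAAAAAAAAAAAAAAAAAAAAAAAAAAAAAAAAAAAAAAAAAAAAAAAAAAAAAAAAAAAAAAAAAAAAAAAAAAAAAAAAAAAAAAAAAAAAAAAAAAAAAAAAAAAAAAAAAAAAAAAAAAAAAAAAAAAAAAAAAAAAAAAAAAAAAAAAAAAAAAAAAAAAAAAAAAAAAAAAAAA=="/>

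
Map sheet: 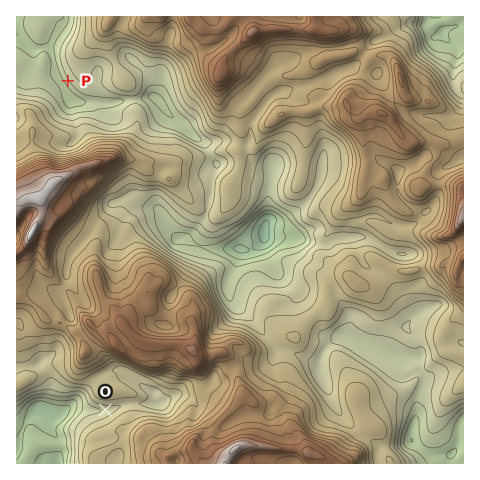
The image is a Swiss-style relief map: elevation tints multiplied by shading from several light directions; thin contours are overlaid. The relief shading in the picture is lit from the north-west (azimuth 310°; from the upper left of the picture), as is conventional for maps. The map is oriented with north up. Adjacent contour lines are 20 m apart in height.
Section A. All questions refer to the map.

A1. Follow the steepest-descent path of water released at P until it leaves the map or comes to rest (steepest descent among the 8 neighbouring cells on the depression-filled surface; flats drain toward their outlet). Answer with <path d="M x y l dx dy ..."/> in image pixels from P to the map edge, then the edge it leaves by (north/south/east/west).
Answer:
<path d="M68 81l-2 2-4 0-1-1 0-2-7-16 0-3-2-7-6-6-13 1-15-14-1 0"/>
exit: west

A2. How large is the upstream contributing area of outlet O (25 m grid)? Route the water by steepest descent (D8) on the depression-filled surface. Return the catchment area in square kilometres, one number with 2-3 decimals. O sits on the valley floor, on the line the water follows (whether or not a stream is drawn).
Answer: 6.101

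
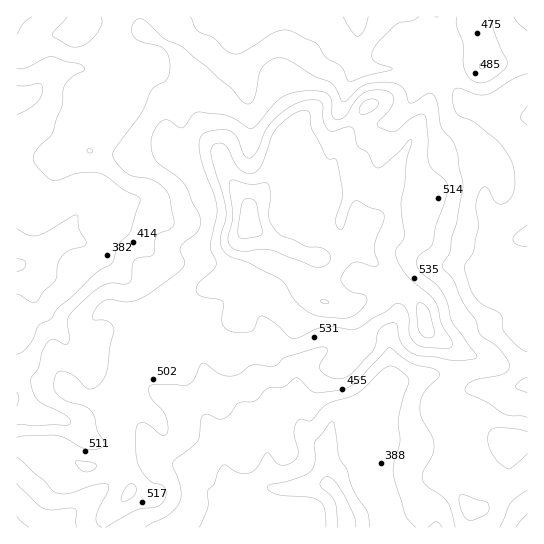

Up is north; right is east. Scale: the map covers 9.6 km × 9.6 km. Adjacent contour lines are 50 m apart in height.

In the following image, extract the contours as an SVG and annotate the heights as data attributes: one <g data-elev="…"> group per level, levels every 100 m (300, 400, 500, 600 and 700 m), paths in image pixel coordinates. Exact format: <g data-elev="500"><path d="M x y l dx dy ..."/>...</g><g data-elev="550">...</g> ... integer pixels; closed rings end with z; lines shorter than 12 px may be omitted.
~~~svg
<g data-elev="300"><path d="M338 527l-3-25-4-6-11-11 1-4 5-4 4 0 4 3 11 16 9 21 2 10"/><path d="M17 259l6 1 3 3-3 6-6 2"/></g><g data-elev="400"><path d="M199 527l9-20 0-16 6-7 4-13 4-5 4-1 13 8 10 0 7-4 9-14 2-2 12 12 6 0 6-2 5-4 2-5-4-21 1-7 3-6 3-1 6 2 4-1 16-16 30-10 25-24 8-4 5 1 6 4 6 6 2 4-10 36 1 25-6 20-1 9 2 11 10 32 11 13"/><path d="M428 527l9-5 5 5"/><path d="M516 527l11-13"/><path d="M17 516l12 11"/><path d="M527 393l-10-4-2-3 5-5 7-4"/><path d="M17 392l2 7-2 7"/><path d="M527 352l-9-5-13-14-2-4-1-11-2-4-17-9-8-7-5-9-6-20 2-6 8-12 4-21 0-7-2-17 3-14 3-4 4-1 11 16 5 1 5-2 5-7 2-6 1-12-2-12-7-14-10-12-22-17-17-8-3-7-2-10 2-7 4-2 20 7 9-1 26-15 14-5"/><path d="M17 68l9 0 19-10 6-1 15 5 13 2 6 5-2 2-12 7-6 7-2 5-1 16-9 27-14 14-5 7 0 8 7 9 8 7 5 3 24-8 21 0 8 4 18 13 13 7 2 4-9 30-13 14-6 18-18 12-22 22-14 10-8 12-11 6-9 19-7 7-6 3"/><path d="M527 31l-9-8-4-6"/><path d="M32 17l-9 6-6 11"/><path d="M419 17l-8 4-14 3-17 17-6 8-2 6 2 6 5 3 12 3 1 2-1 1-24 5-17 7-3-2-5-13-17-10-8-13-26-13-8-1-8 2-32 20-9 2-8-4-13-13-15-6-8-14"/></g><g data-elev="500"><path d="M105 527l32-17 21-4 4-3 3-5 1-5-2-6-3-3-8-1-7-6-7-11-3-11 0-24 1-5 2-3 4 0 4 1 15 11 4 0 2-4-1-9-2-8-15-19-1-6 2-4 37 0 6-6 6-13 3-3 18 11 12 2 6-2 12-9 23 1 12-9 36-10 4 1 1 3-7 14 0 5 4 4 7 4 12 0 10-5 20-22 2-5 2-12 3-5 5-4 8-2 4 2 2 13 3 7 5 5 7 4 40 7 22-3 0-4-24-32-5-19-5-12-7-7-14-11-4-8 1-8 12-9 3-5 3-18 7-19 5-17-3-8-12-12-4-6-1-8 0-18-3-22-3-1-5 1-8 5-12 11-7 0-11-4-2-2 12-15 4-7 0-6-4-5-12-2-12 2-10 9-9 15-8 4-4-2-2-3 0-14-3-6-7-3-13-1-15 1-12 5-8 7-17 21-6 4-24-13-26-4-7 2-8 11-4 3-15-8-6 2-6 7-3 9-1 9 3 10 5 7 16 11 9 8 16 35 0 7-2 6-15 12-3 4 0 4 4 10 0 4-10 11-33 22-14 4-20-2-5 2-5 5-4 8 0 4 14 2 5 4 2 5-8 43-3 6-5 7-5 3-6-1-13-12-12-5-5 2-3 8 0 9 6 7 9 5 16 4 6 5 4 7 2 12 7 11 0 4-5 4-9 1-8-2-16-10-9-3-32 1-8 2"/><path d="M467 519l6 1 13-6 3-5-2-7-22-7-5 0-1 4 2 9 2 7z"/><path d="M17 457l27 24 8 9 5 3 12 0 26-8 8-1 5 1 0 6-9 16-3 10 1 6 5 4"/><path d="M527 432l-12-3-20-1-5 3-2 8 1 8 5 10 5 6 8 6 6-2 14-13"/><path d="M481 69l2 0 2-2-1-2-2-2-2 2z"/></g><g data-elev="600"><path d="M424 337l7 0 3-2 0-4-5-22-4-4-6-2-2 4 1 19 2 7z"/><path d="M337 318l9 0 7-2 6-5 7-8 1-4-1-3-17-6-7-7-1-5 6-11 7-5 5 0 14 4 5-1-4-19 10-25-1-8-2-3-11-2-11-7-4 0-4 5-8 21-2 3-3-2-2-9 5-17 2-8-5-31-3-4-6 0-3-3-14-26-2-16-3-3-5 0-8 3-17 14-6 9-9 28-8 8-8 0-7-4-14-24-6-2-5 2-3 4 0 8 12 37 3 16 0 9-6 20 1 7 2 5 7 5 19 7 32 17 5 5 9 16 14 11 10 4z"/></g><g data-elev="700"><path d="M240 238l17-1 4-2 1-2-5-29-2-3-4-2-6 0-3 4-4 28 0 4z"/></g>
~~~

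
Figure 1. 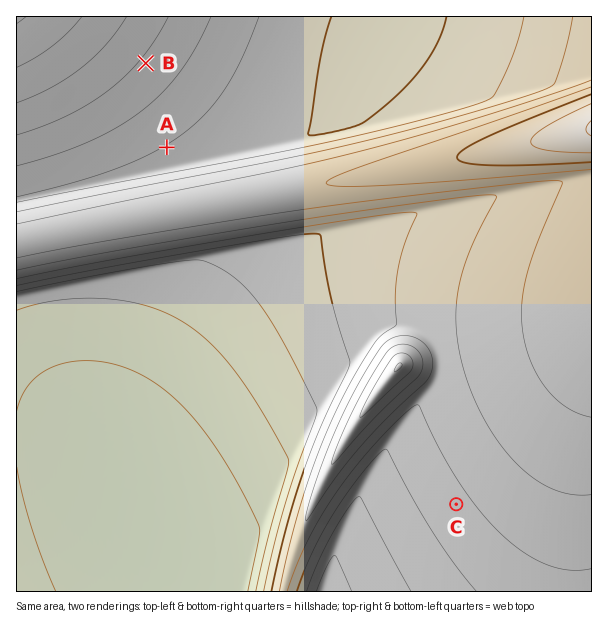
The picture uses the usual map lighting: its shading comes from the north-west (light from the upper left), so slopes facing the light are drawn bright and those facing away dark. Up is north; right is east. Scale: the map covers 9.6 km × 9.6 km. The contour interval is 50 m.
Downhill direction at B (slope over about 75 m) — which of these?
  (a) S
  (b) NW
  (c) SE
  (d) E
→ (c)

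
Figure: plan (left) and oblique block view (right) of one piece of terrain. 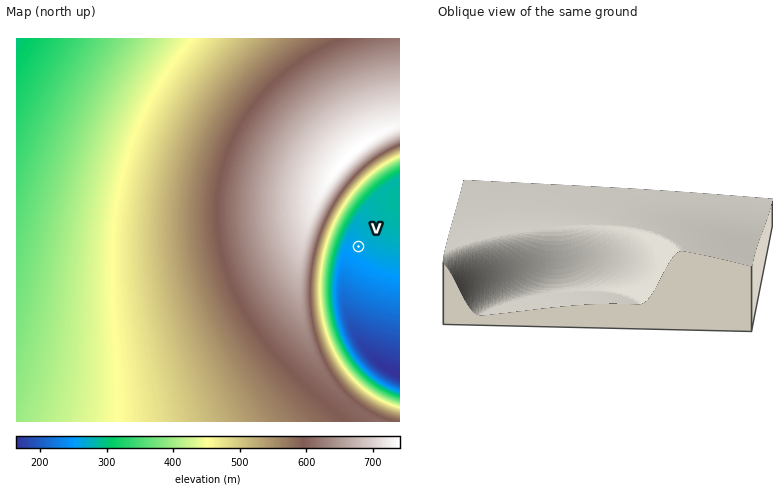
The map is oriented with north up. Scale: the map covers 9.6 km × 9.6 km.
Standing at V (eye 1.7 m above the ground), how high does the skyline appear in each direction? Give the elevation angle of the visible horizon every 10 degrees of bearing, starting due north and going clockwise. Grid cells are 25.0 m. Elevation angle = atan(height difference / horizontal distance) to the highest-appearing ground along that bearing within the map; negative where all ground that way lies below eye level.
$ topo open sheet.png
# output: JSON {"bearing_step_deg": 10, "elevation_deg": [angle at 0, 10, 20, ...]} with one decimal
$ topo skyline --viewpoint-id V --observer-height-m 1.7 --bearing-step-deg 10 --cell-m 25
{"bearing_step_deg": 10, "elevation_deg": [11.5, 9.9, 8.4, 1.3, 1.3, 1.3, 1.2, 1.1, 0.9, 0.7, 0.5, 0.2, -0.1, -0.4, -0.7, -1.0, -1.3, 4.4, 4.9, 5.7, 6.9, 8.5, 10.4, 12.3, 14.2, 15.9, 17.3, 18.4, 19.0, 19.3, 19.2, 18.6, 17.7, 16.5, 14.9, 13.2]}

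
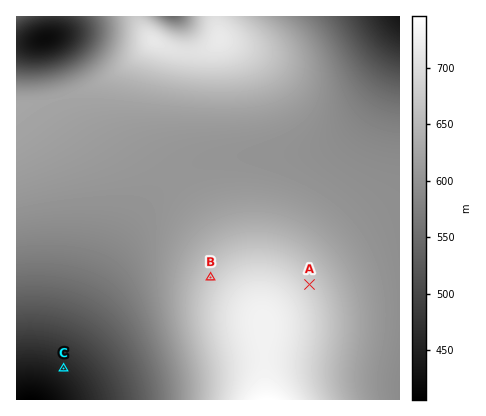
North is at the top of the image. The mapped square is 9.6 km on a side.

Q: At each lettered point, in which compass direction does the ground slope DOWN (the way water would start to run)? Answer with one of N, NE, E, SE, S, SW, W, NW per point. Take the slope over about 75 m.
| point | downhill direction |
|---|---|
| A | NE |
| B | NW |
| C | SW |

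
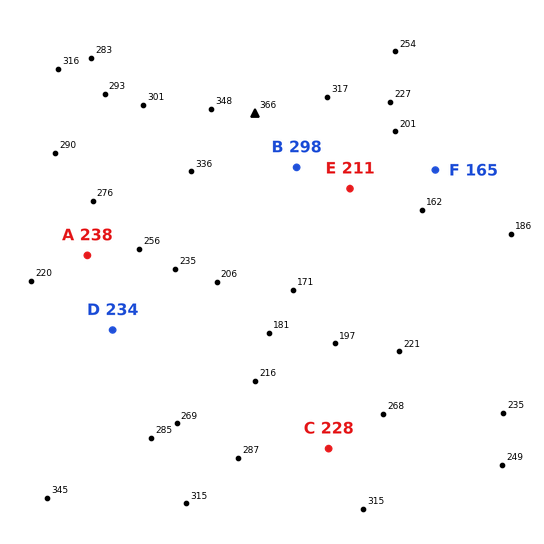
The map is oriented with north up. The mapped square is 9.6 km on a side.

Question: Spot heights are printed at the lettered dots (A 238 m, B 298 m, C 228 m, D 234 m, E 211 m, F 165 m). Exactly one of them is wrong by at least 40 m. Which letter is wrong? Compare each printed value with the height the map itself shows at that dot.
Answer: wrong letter C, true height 288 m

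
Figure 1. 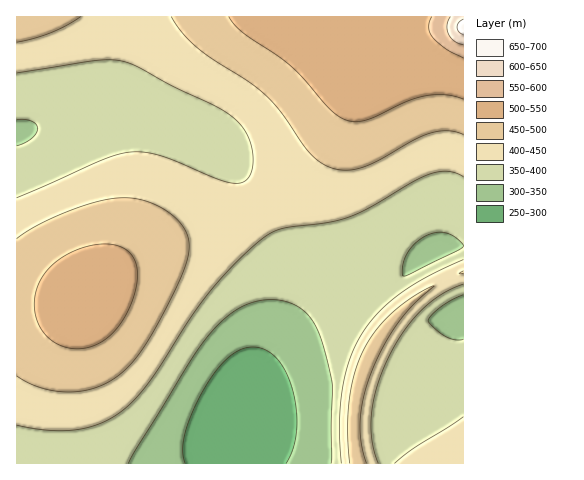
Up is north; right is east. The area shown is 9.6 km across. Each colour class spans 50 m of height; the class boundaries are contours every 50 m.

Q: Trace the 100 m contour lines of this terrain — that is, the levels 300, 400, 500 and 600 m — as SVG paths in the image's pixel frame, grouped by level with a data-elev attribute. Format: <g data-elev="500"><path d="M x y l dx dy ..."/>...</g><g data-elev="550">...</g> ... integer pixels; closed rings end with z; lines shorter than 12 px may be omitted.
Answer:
<g data-elev="300"><path d="M185 463l-2-14 2-16 8-22 12-23 12-19 12-12 12-7 12-3 13 3 11 8 8 13 7 18 4 21 1 21-4 17-7 15"/></g><g data-elev="400"><path d="M378 463l-6-22-1-25 5-27 11-29 16-27 18-22 20-17 22-10"/><path d="M17 425l31 5 28 0 25-7 21-12 14-13 13-16 43-66 22-29 31-34 26-20 14-5 42-5 23-6 22-11 44-26 16-7 16-2 15 6"/><path d="M463 417l-49 31-20 15"/><path d="M463 260l-36 17-28 17-22 20-16 22-12 25-7 30-3 34 2 38"/><path d="M17 73l82-13 17 0 14 3 44 24 42 19 15 10 10 9 7 10 4 12 1 13-1 11-3 7-6 4-8 1-18-4-58-24-18-3-15 1-25 8-84 37"/></g><g data-elev="500"><path d="M68 348l17 0 16-6 14-11 11-16 9-22 3-20-4-15-10-10-9-3-11-1-12 1-12 4-13 6-11 7-8 8-7 9-5 11-2 10 1 12 3 10 5 10 6 7 9 5z"/><path d="M229 17l5 8 9 8 48 33 39 44 9 6 8 4 9 2 12-2 38-18 20-6 20-1 17 4"/></g><g data-elev="600"><path d="M450 17l-3 8 1 9 6 7 9 4"/></g>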